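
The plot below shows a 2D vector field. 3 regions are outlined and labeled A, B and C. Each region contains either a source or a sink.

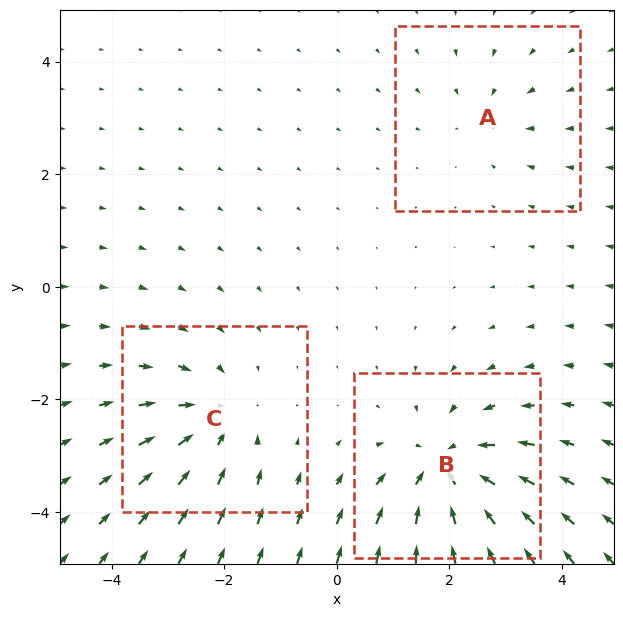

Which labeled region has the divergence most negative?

B

Divergence at each region's feature centre — A: about -2, B: about -4, C: about -3. Region B is most negative.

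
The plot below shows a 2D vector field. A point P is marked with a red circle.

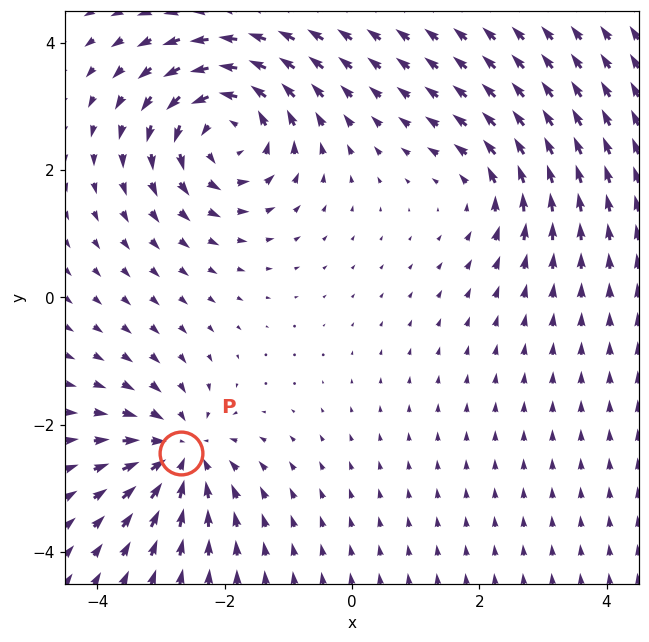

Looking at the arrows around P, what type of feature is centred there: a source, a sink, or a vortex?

sink

At P (-2.7, -2.4) the arrows converge inward. Divergence about -5, curl ≈0 — negative divergence with near-zero curl is a sink.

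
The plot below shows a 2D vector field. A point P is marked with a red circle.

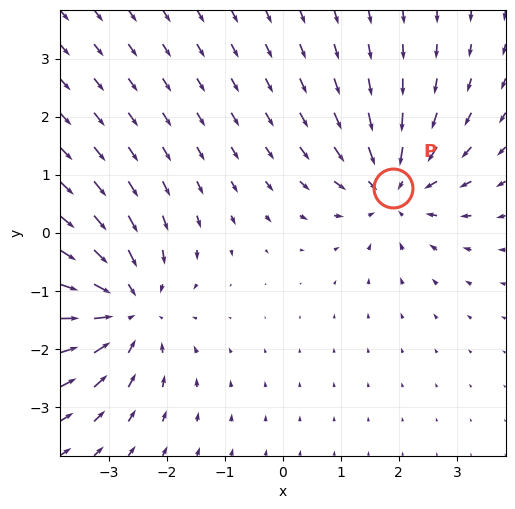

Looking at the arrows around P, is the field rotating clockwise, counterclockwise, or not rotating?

not rotating

Near P at (1.9, 0.8) the arrows show no circulation. The curl there is ≈0.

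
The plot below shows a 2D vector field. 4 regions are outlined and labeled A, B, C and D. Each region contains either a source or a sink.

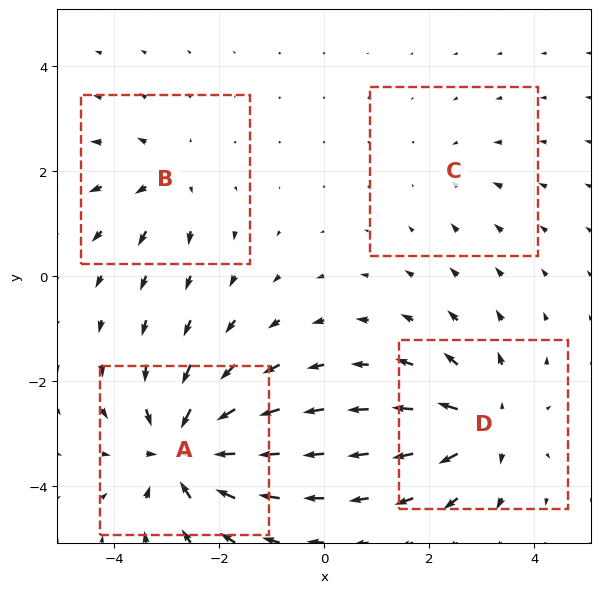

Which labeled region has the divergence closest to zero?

Divergence at each region's feature centre — A: about -8, B: about +4, C: about -2, D: about +6. Region C is closest to zero.

C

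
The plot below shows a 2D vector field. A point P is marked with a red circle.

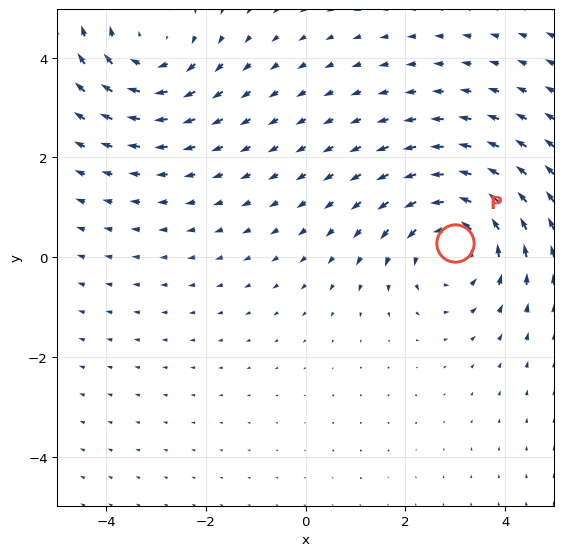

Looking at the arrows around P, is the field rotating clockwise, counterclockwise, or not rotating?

Near P at (3.0, 0.3) the arrows circulate counterclockwise. The curl (z-component) there is about +3; positive curl means counterclockwise rotation.

counterclockwise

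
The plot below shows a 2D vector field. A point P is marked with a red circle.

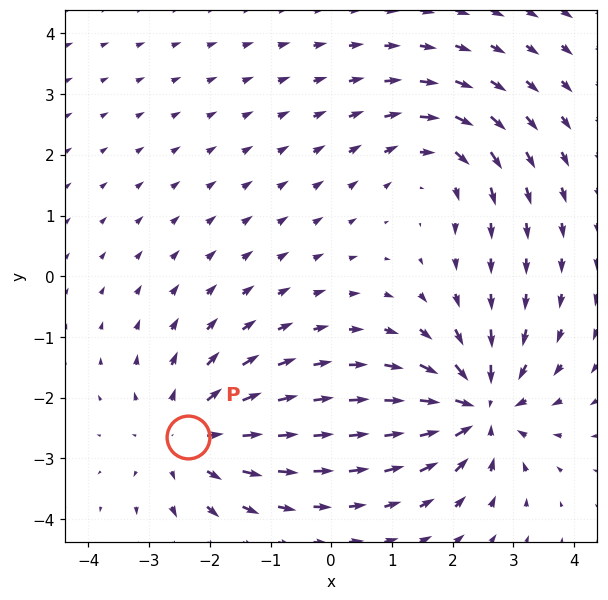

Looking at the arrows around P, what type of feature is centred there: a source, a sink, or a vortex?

source

At P (-2.4, -2.7) the arrows spread outward. Divergence about +4, curl ≈0 — positive divergence with near-zero curl is a source.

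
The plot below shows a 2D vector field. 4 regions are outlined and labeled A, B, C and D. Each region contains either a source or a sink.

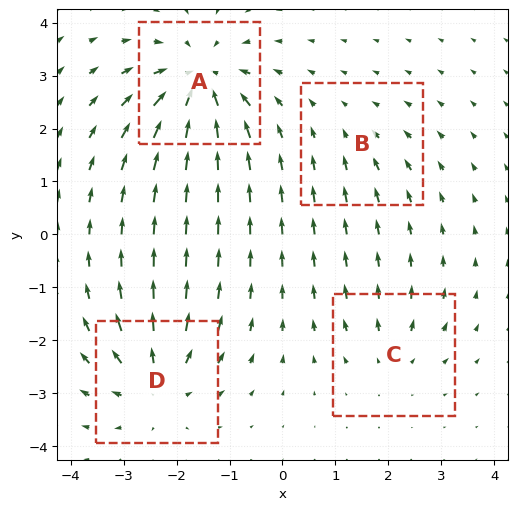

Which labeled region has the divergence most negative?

A

Divergence at each region's feature centre — A: about -8, B: about -2, C: about +3, D: about +6. Region A is most negative.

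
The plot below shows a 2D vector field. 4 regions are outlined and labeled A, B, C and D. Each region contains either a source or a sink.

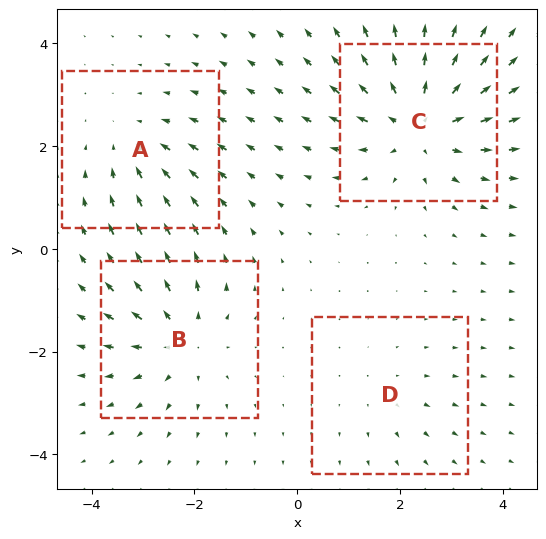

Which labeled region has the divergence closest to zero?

D

Divergence at each region's feature centre — A: about -3, B: about +4, C: about +6, D: about +2. Region D is closest to zero.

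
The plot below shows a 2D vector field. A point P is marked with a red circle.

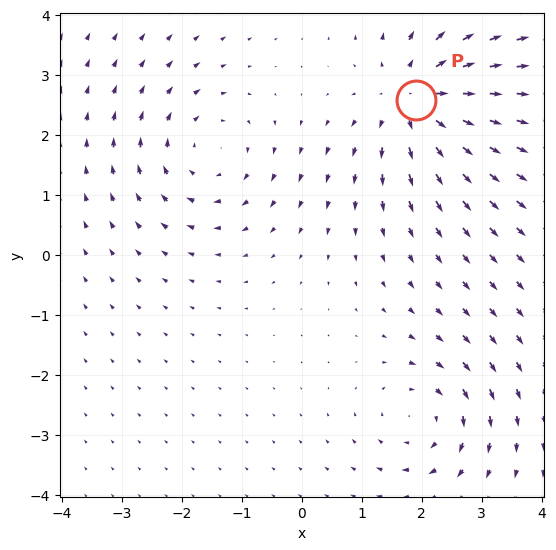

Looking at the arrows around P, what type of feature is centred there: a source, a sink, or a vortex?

source

At P (1.9, 2.6) the arrows spread outward. Divergence about +5, curl ≈0 — positive divergence with near-zero curl is a source.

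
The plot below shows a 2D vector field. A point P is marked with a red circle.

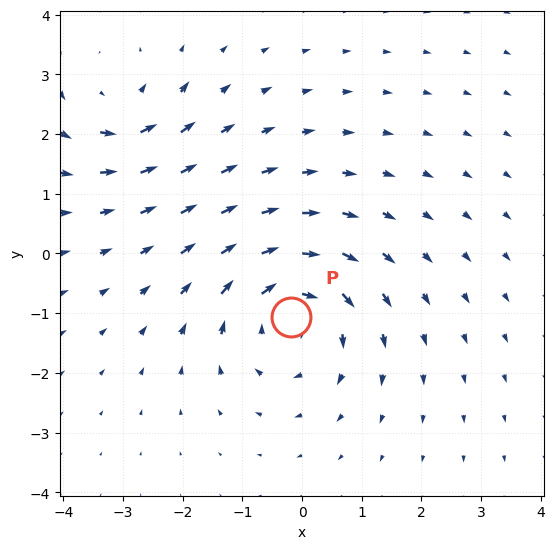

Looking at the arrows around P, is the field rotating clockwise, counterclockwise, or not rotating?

clockwise

Near P at (-0.2, -1.1) the arrows circulate clockwise. The curl (z-component) there is about -4; negative curl means clockwise rotation.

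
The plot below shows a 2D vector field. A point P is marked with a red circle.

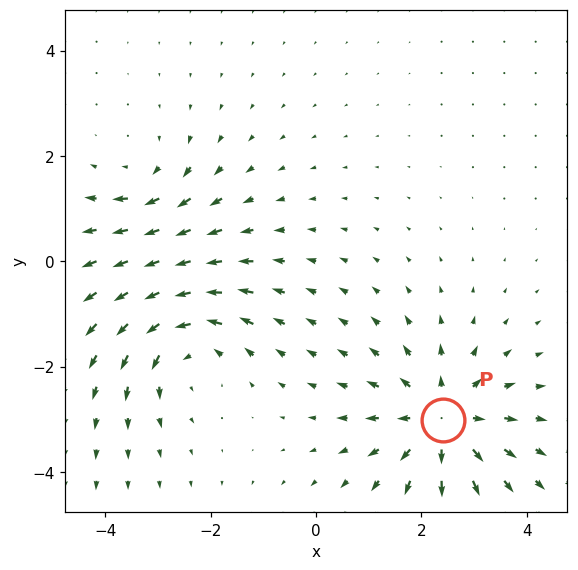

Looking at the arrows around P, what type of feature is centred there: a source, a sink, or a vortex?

At P (2.4, -3.0) the arrows spread outward. Divergence about +5, curl ≈0 — positive divergence with near-zero curl is a source.

source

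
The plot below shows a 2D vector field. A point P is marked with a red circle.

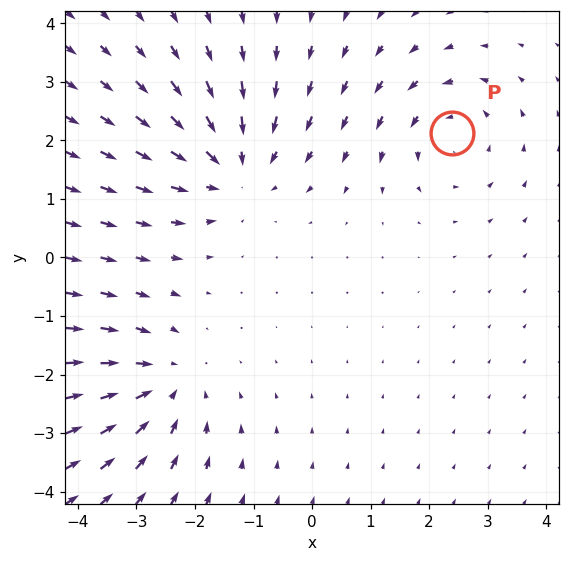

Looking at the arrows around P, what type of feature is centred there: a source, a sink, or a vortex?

vortex

At P (2.4, 2.1) the arrows circulate counterclockwise. Divergence ≈0, curl about +4 — near-zero divergence with nonzero curl is a vortex.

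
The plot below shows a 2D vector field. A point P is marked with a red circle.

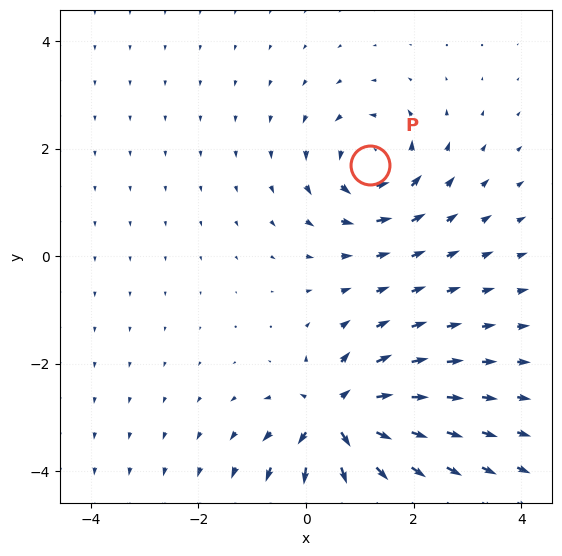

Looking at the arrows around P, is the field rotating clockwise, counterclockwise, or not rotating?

counterclockwise

Near P at (1.2, 1.7) the arrows circulate counterclockwise. The curl (z-component) there is about +4; positive curl means counterclockwise rotation.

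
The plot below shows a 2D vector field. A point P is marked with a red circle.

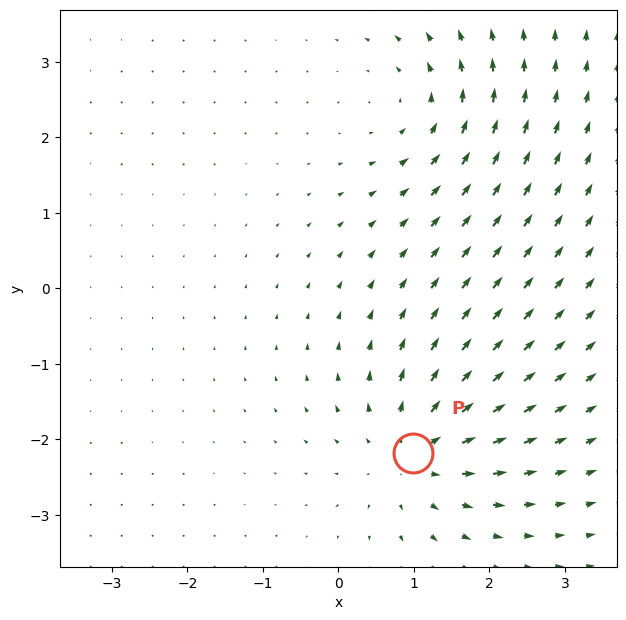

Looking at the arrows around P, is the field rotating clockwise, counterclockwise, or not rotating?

not rotating

Near P at (1.0, -2.2) the arrows show no circulation. The curl there is ≈0.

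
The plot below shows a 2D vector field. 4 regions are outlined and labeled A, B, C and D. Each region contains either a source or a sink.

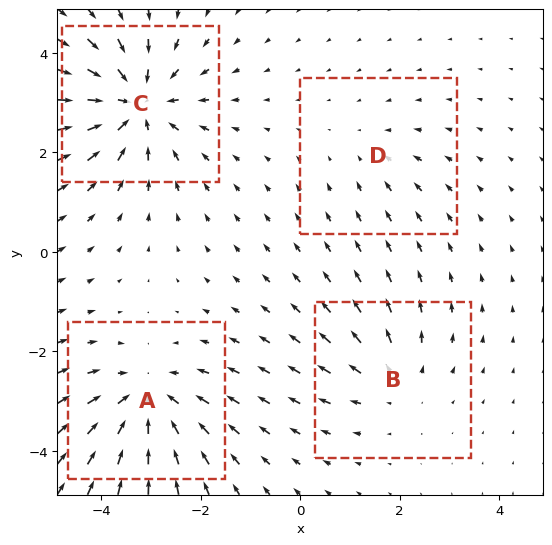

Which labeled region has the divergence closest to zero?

Divergence at each region's feature centre — A: about -5, B: about +3, C: about -6, D: about -2. Region D is closest to zero.

D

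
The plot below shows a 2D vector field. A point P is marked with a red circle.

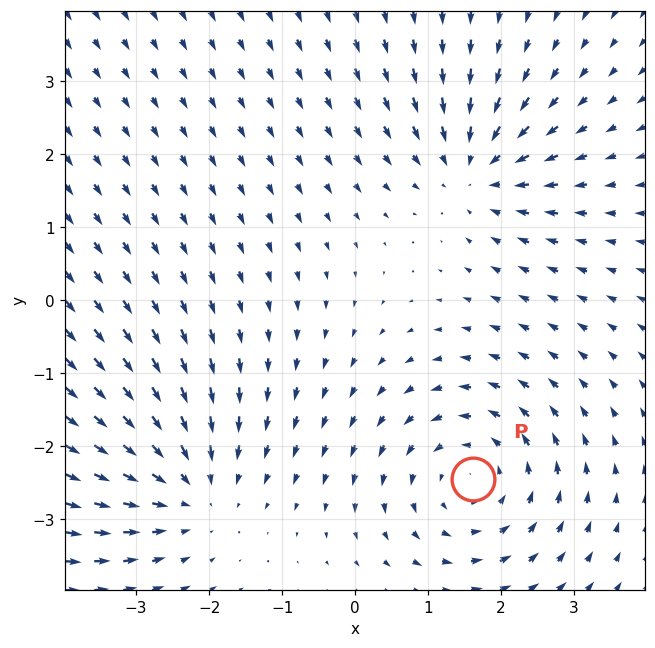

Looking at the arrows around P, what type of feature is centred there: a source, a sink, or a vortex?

At P (1.6, -2.4) the arrows circulate counterclockwise. Divergence ≈0, curl about +4 — near-zero divergence with nonzero curl is a vortex.

vortex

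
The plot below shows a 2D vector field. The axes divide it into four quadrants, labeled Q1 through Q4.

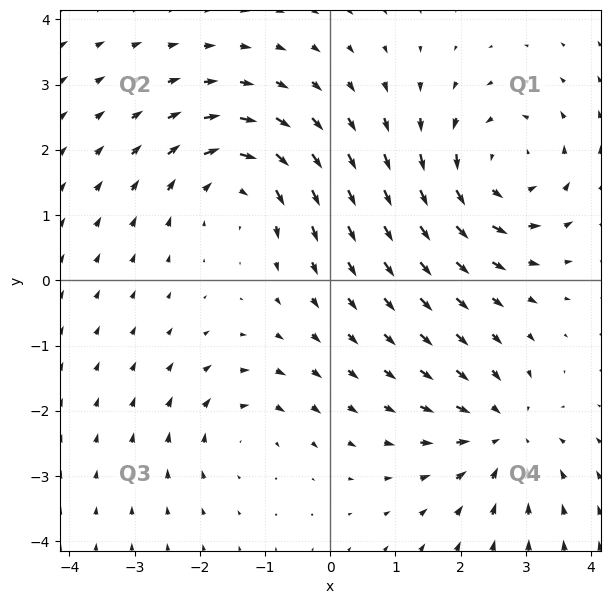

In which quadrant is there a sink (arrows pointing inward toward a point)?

Q4

The sink sits at approximately (2.6, -2.3), which lies in quadrant Q4. The divergence there is about -4, negative as expected for a sink.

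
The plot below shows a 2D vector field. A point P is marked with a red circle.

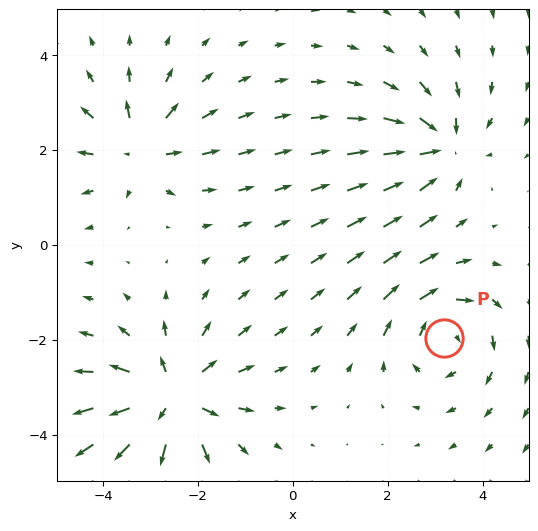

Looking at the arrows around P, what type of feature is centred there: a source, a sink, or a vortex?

vortex

At P (3.2, -2.0) the arrows circulate clockwise. Divergence ≈0, curl about -4 — near-zero divergence with nonzero curl is a vortex.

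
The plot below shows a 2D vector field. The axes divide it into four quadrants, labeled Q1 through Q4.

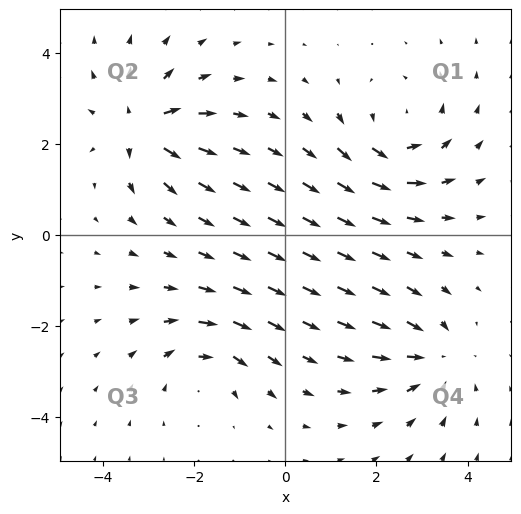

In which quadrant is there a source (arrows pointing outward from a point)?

Q2

The source sits at approximately (-3.1, 2.4), which lies in quadrant Q2. The divergence there is about +7, positive as expected for a source.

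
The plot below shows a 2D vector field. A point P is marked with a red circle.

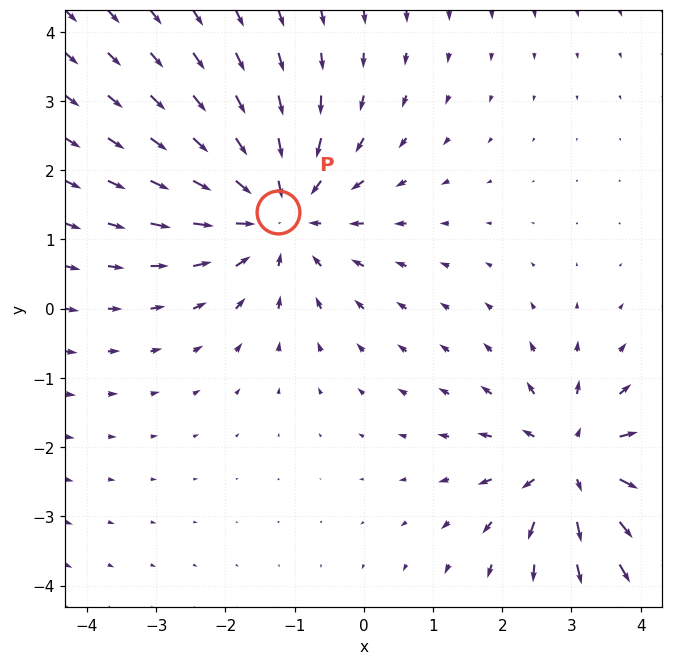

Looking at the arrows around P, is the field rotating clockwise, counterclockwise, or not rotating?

Near P at (-1.2, 1.4) the arrows show no circulation. The curl there is ≈0.

not rotating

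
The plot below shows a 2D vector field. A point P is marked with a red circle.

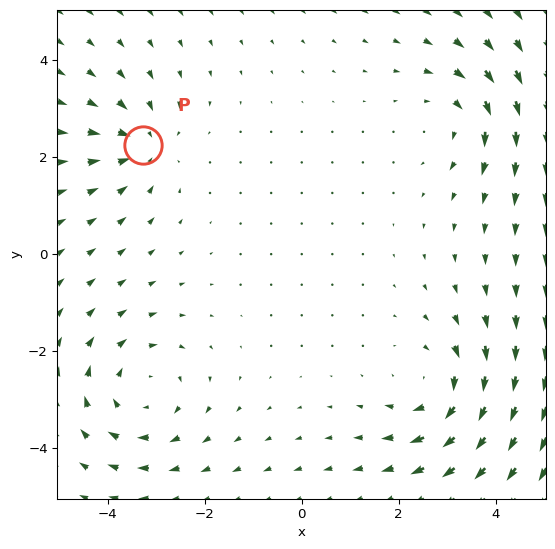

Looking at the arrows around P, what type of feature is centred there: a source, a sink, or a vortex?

At P (-3.3, 2.3) the arrows converge inward. Divergence about -4, curl ≈0 — negative divergence with near-zero curl is a sink.

sink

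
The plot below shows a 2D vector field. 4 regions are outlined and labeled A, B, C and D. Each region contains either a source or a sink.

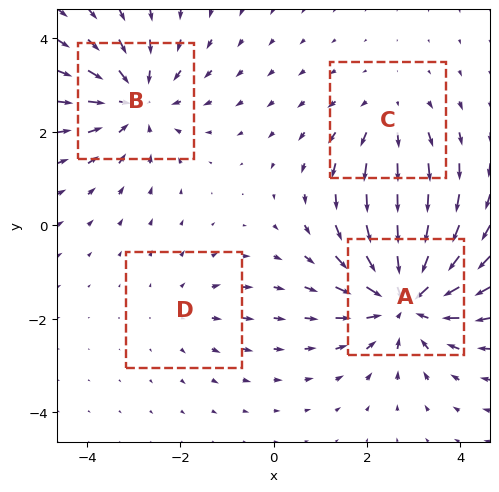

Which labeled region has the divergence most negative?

Divergence at each region's feature centre — A: about -6, B: about -4, C: about +3, D: about +2. Region A is most negative.

A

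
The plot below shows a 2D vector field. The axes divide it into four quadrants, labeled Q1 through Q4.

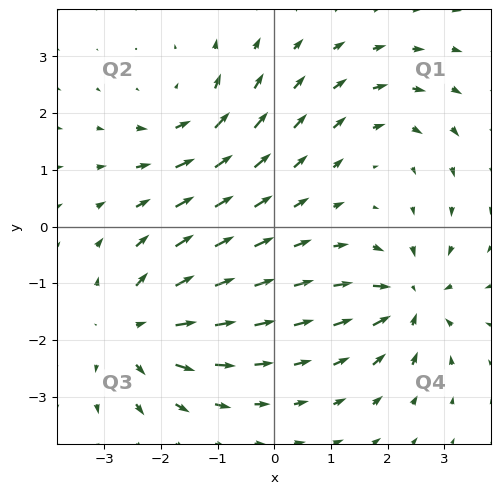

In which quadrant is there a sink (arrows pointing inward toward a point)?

The sink sits at approximately (2.4, -1.3), which lies in quadrant Q4. The divergence there is about -6, negative as expected for a sink.

Q4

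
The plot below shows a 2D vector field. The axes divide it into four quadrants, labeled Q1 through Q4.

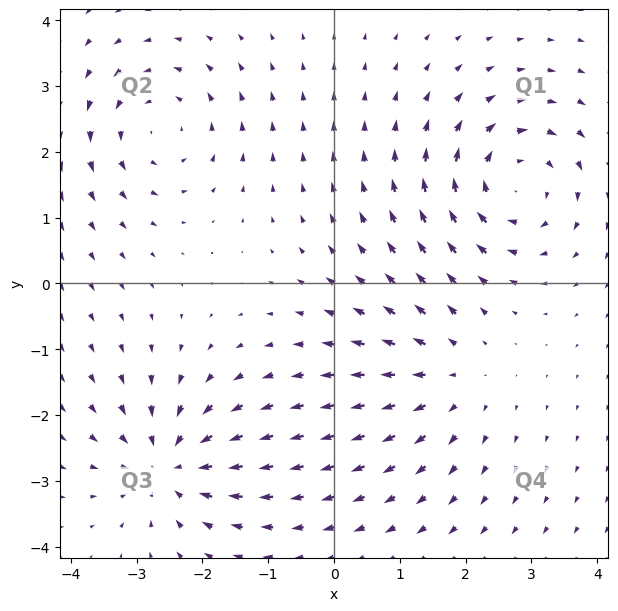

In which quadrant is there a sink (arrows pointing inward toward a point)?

Q3

The sink sits at approximately (-2.5, -2.8), which lies in quadrant Q3. The divergence there is about -6, negative as expected for a sink.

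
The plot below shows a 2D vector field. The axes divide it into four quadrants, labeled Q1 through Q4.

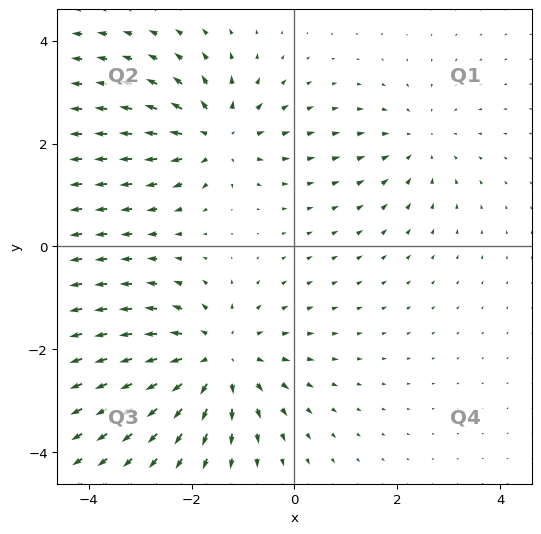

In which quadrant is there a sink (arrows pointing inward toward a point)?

Q1

The sink sits at approximately (2.4, 2.0), which lies in quadrant Q1. The divergence there is about -2, negative as expected for a sink.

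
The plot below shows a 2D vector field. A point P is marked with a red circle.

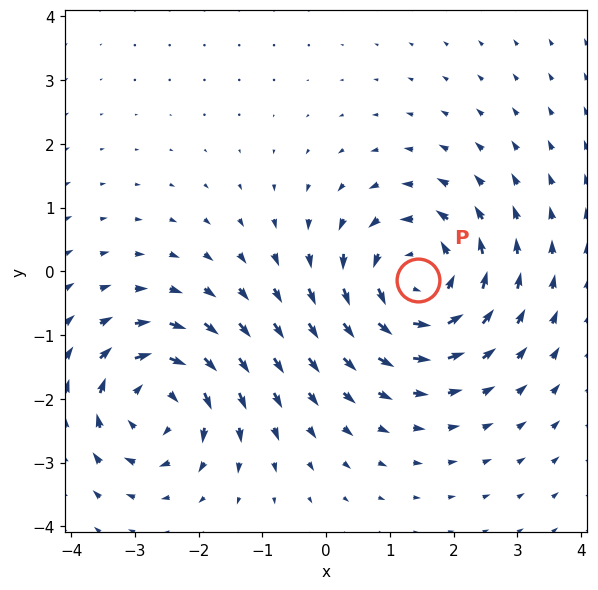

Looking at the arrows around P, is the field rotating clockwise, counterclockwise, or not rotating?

Near P at (1.4, -0.1) the arrows circulate counterclockwise. The curl (z-component) there is about +4; positive curl means counterclockwise rotation.

counterclockwise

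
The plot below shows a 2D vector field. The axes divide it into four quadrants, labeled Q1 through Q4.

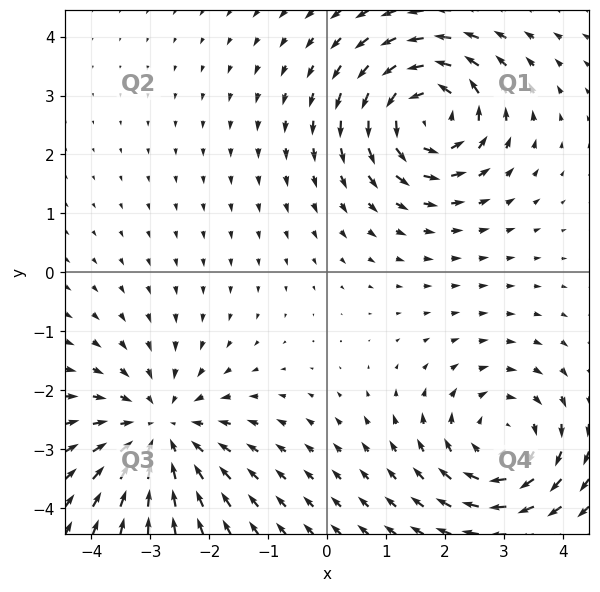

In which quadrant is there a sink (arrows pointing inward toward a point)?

Q3

The sink sits at approximately (-2.8, -2.7), which lies in quadrant Q3. The divergence there is about -4, negative as expected for a sink.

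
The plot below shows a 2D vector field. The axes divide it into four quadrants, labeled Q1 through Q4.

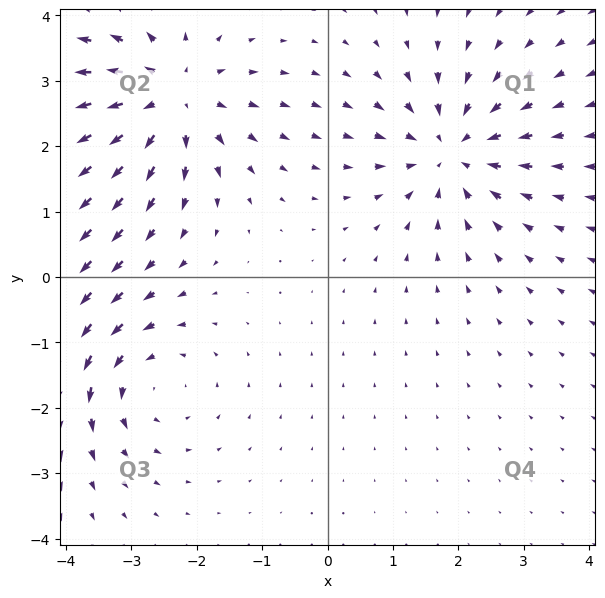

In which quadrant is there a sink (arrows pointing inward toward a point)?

The sink sits at approximately (1.9, 1.9), which lies in quadrant Q1. The divergence there is about -5, negative as expected for a sink.

Q1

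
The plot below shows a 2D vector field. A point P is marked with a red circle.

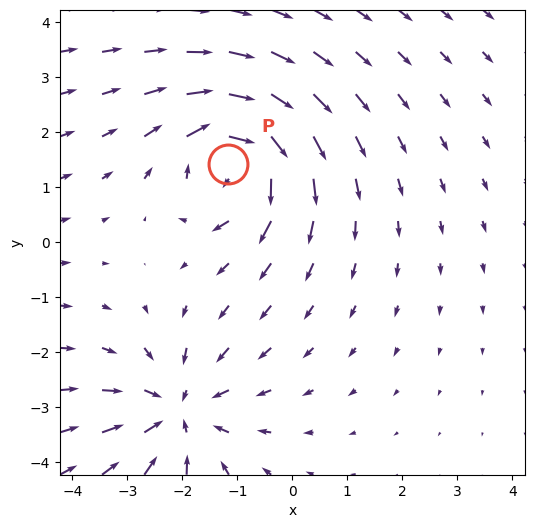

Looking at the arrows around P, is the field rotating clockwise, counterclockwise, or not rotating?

Near P at (-1.2, 1.4) the arrows circulate clockwise. The curl (z-component) there is about -4; negative curl means clockwise rotation.

clockwise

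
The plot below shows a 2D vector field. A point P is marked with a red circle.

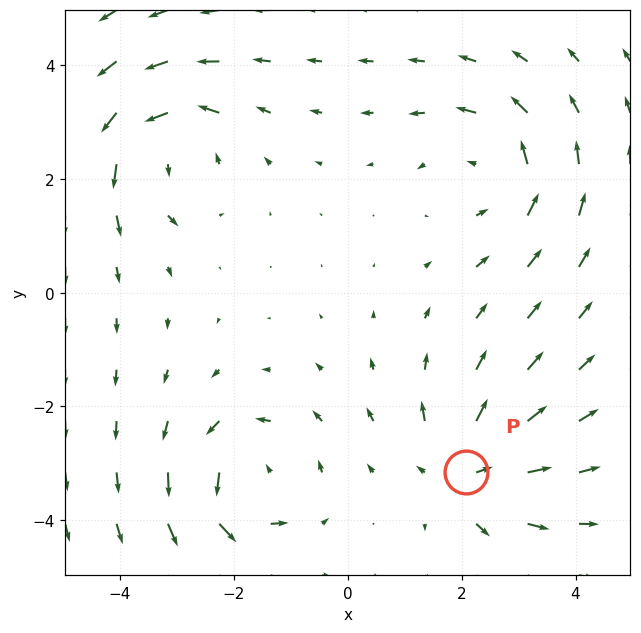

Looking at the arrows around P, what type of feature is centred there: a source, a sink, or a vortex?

source

At P (2.1, -3.1) the arrows spread outward. Divergence about +6, curl ≈0 — positive divergence with near-zero curl is a source.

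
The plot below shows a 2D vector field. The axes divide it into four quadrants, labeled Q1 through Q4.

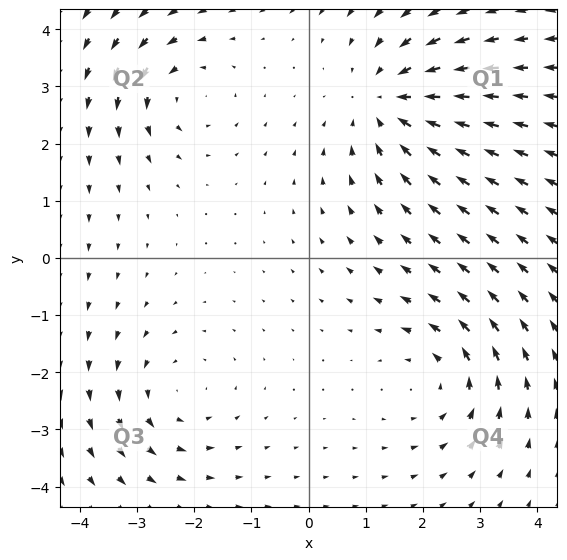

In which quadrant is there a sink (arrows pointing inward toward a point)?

The sink sits at approximately (1.4, 2.7), which lies in quadrant Q1. The divergence there is about -4, negative as expected for a sink.

Q1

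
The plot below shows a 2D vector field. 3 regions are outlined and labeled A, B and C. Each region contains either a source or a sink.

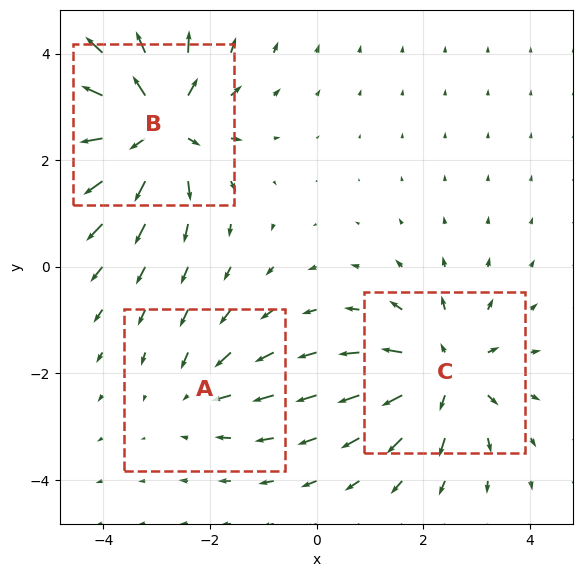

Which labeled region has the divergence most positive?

Divergence at each region's feature centre — A: about -2, B: about +5, C: about +4. Region B is most positive.

B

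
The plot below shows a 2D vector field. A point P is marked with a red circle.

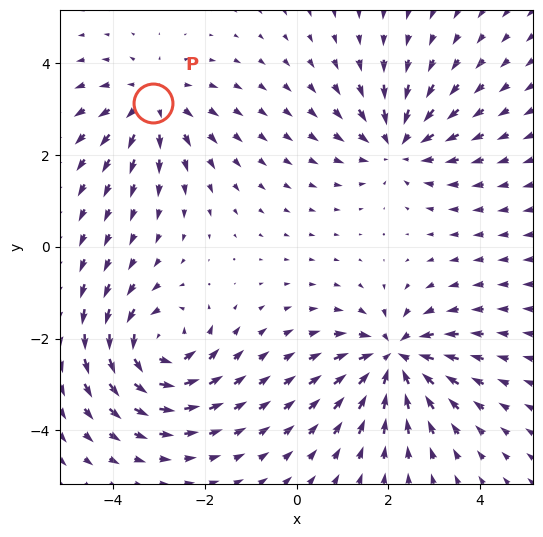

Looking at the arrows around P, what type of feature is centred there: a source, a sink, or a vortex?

At P (-3.1, 3.1) the arrows spread outward. Divergence about +4, curl ≈0 — positive divergence with near-zero curl is a source.

source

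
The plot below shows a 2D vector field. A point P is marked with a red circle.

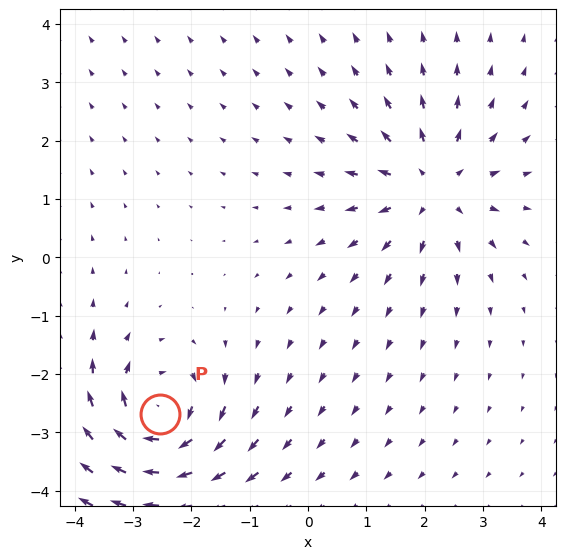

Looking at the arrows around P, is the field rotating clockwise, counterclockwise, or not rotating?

clockwise

Near P at (-2.5, -2.7) the arrows circulate clockwise. The curl (z-component) there is about -4; negative curl means clockwise rotation.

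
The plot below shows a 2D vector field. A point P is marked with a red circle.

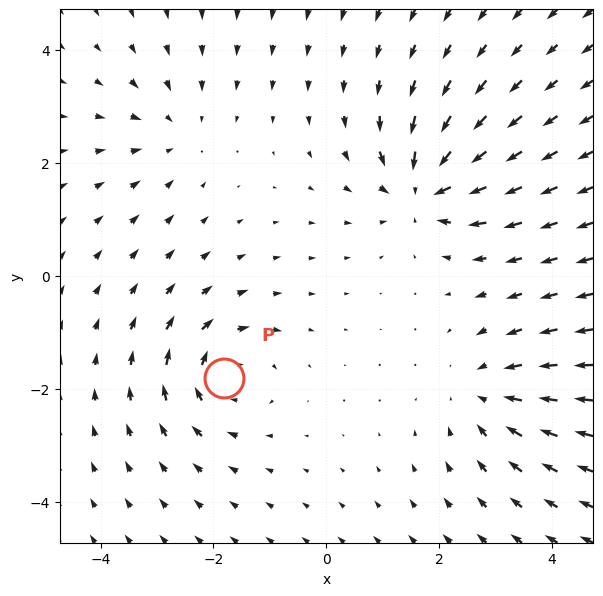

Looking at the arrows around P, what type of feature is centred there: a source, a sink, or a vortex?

At P (-1.8, -1.8) the arrows circulate clockwise. Divergence ≈0, curl about -5 — near-zero divergence with nonzero curl is a vortex.

vortex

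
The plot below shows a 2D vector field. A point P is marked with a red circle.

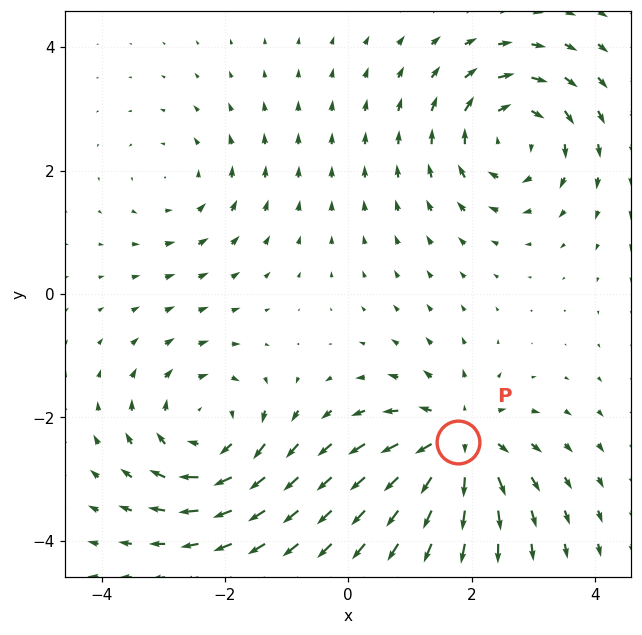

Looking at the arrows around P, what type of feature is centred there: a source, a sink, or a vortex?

At P (1.8, -2.4) the arrows spread outward. Divergence about +6, curl ≈0 — positive divergence with near-zero curl is a source.

source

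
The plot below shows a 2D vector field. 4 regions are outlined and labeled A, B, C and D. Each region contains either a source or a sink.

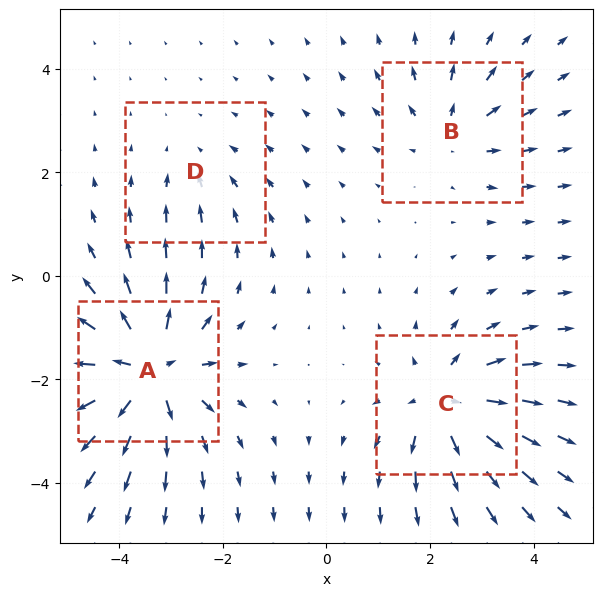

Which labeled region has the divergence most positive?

Divergence at each region's feature centre — A: about +7, B: about +4, C: about +5, D: about -2. Region A is most positive.

A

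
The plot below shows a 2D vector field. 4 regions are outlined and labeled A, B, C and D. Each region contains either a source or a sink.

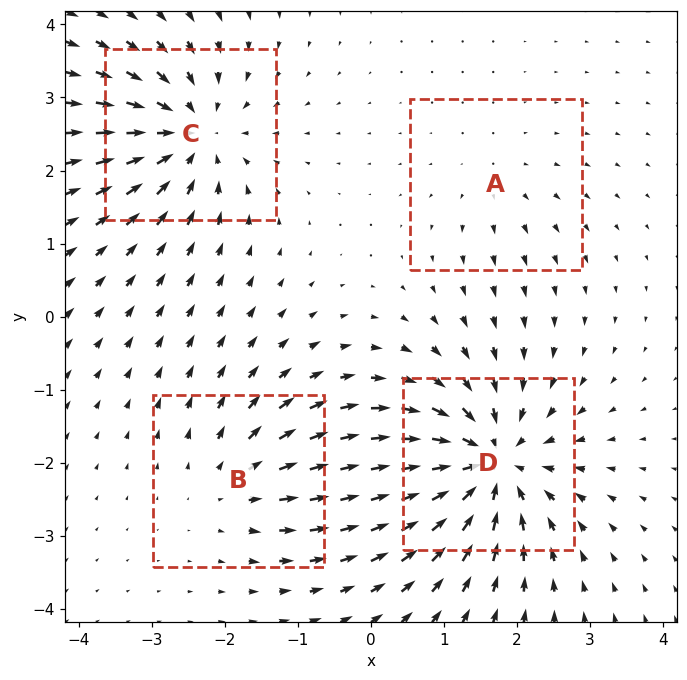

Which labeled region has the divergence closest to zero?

Divergence at each region's feature centre — A: about +2, B: about +4, C: about -6, D: about -7. Region A is closest to zero.

A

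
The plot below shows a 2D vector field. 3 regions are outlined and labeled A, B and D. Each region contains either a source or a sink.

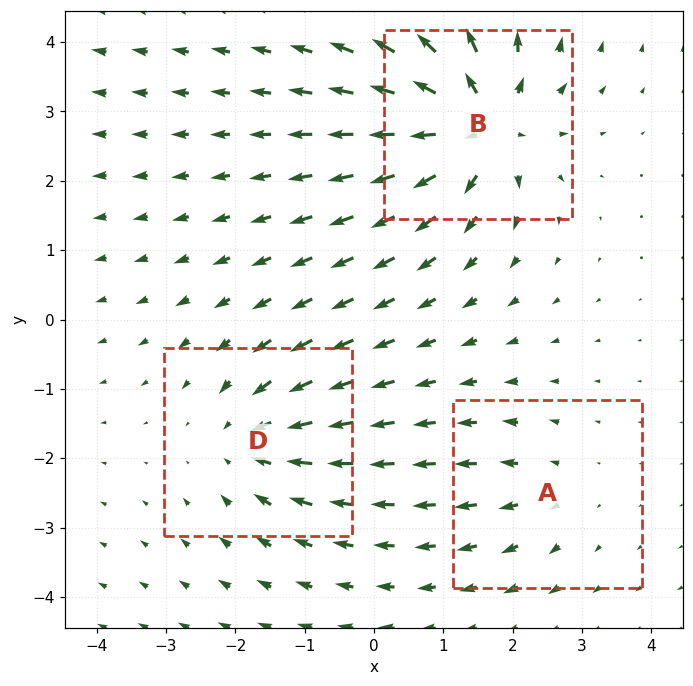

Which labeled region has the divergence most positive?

B

Divergence at each region's feature centre — A: about +2, B: about +6, D: about -4. Region B is most positive.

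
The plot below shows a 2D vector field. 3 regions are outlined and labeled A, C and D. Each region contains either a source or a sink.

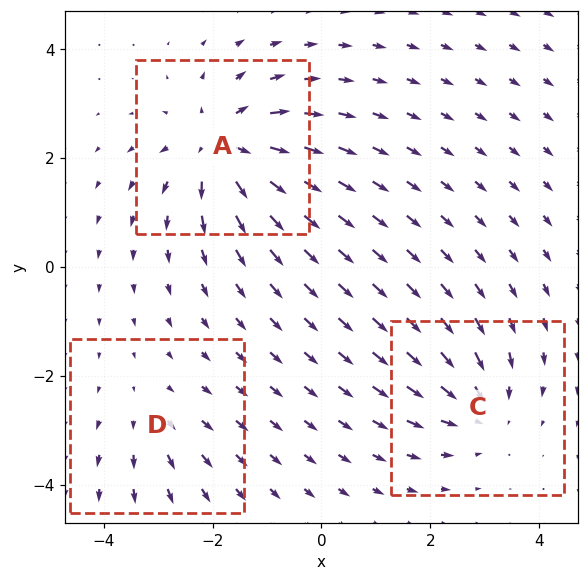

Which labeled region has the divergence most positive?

Divergence at each region's feature centre — A: about +5, C: about -4, D: about +2. Region A is most positive.

A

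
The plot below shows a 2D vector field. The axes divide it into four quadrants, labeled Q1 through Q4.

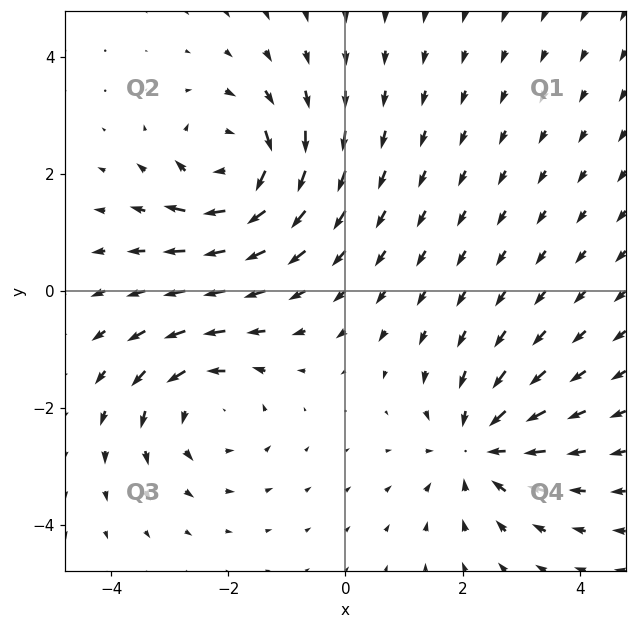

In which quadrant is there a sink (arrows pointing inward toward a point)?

Q4

The sink sits at approximately (2.3, -2.7), which lies in quadrant Q4. The divergence there is about -4, negative as expected for a sink.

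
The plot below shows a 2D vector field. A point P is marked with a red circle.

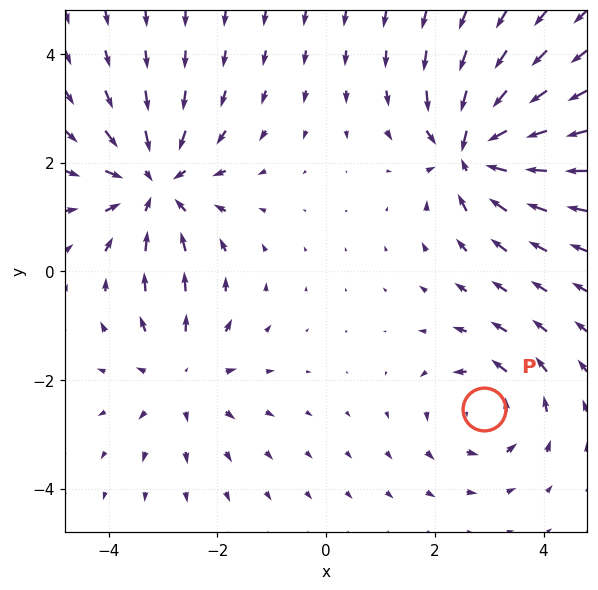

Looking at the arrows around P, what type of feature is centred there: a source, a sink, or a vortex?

vortex

At P (2.9, -2.5) the arrows circulate counterclockwise. Divergence ≈0, curl about +4 — near-zero divergence with nonzero curl is a vortex.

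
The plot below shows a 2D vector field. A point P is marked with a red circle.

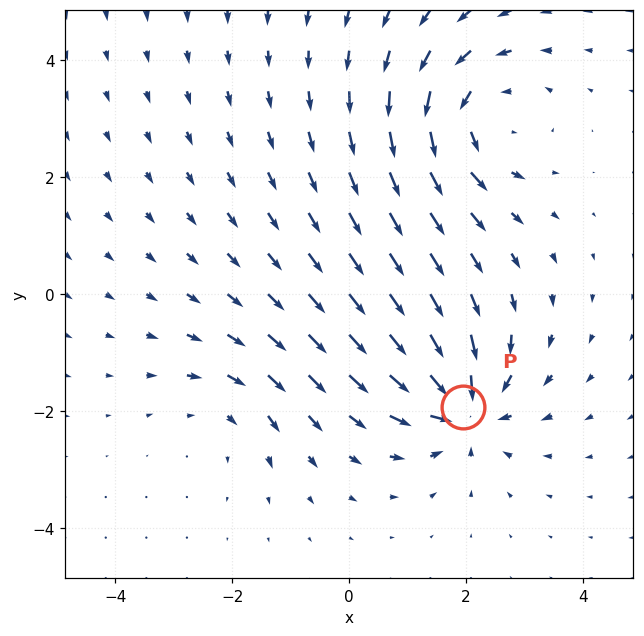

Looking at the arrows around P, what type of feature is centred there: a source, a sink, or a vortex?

At P (1.9, -1.9) the arrows converge inward. Divergence about -6, curl ≈0 — negative divergence with near-zero curl is a sink.

sink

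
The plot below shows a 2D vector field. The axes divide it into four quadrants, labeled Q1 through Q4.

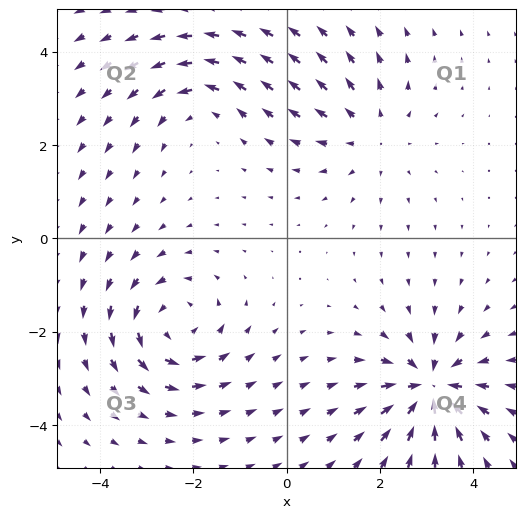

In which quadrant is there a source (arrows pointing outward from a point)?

Q1

The source sits at approximately (1.8, 2.2), which lies in quadrant Q1. The divergence there is about +2, positive as expected for a source.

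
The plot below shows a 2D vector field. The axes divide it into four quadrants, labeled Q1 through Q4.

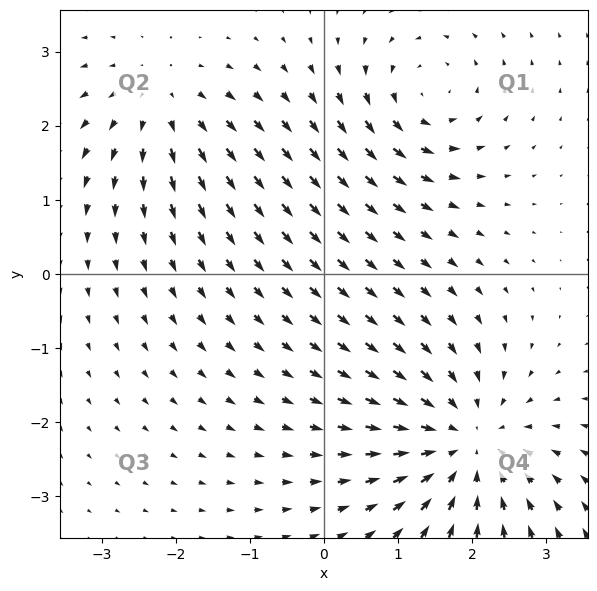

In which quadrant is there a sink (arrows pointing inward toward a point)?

Q4

The sink sits at approximately (1.9, -2.3), which lies in quadrant Q4. The divergence there is about -5, negative as expected for a sink.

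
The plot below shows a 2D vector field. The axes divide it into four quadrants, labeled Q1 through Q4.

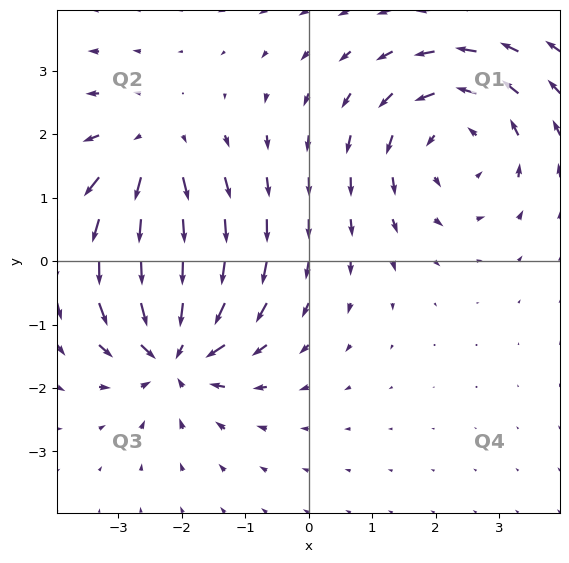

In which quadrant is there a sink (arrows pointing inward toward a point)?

Q3

The sink sits at approximately (-2.1, -1.4), which lies in quadrant Q3. The divergence there is about -4, negative as expected for a sink.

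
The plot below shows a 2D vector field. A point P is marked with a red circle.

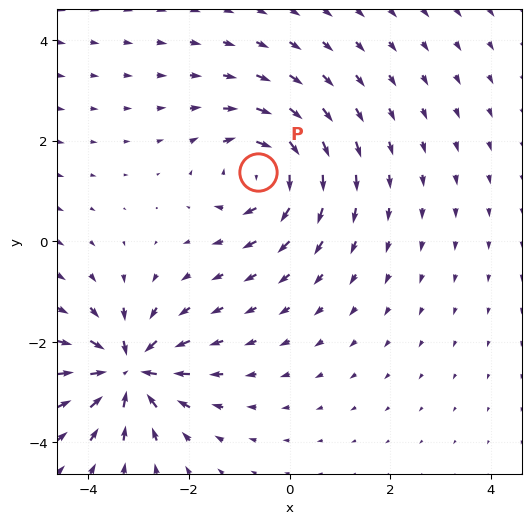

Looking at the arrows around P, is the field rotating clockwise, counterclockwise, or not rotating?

Near P at (-0.6, 1.4) the arrows circulate clockwise. The curl (z-component) there is about -5; negative curl means clockwise rotation.

clockwise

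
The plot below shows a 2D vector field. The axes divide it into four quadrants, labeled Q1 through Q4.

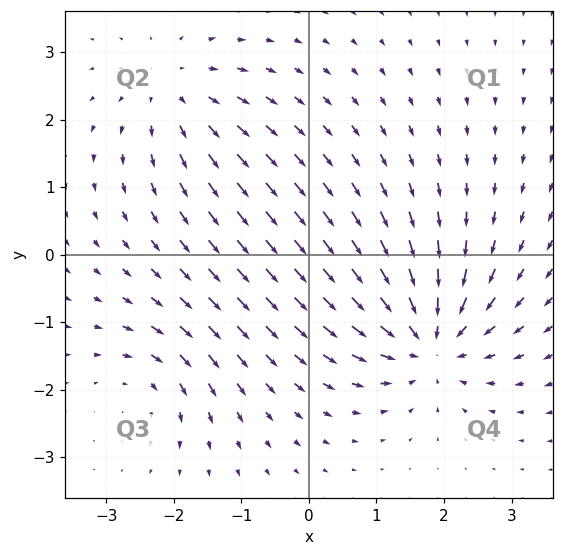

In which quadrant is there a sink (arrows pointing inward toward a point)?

The sink sits at approximately (1.8, -1.3), which lies in quadrant Q4. The divergence there is about -6, negative as expected for a sink.

Q4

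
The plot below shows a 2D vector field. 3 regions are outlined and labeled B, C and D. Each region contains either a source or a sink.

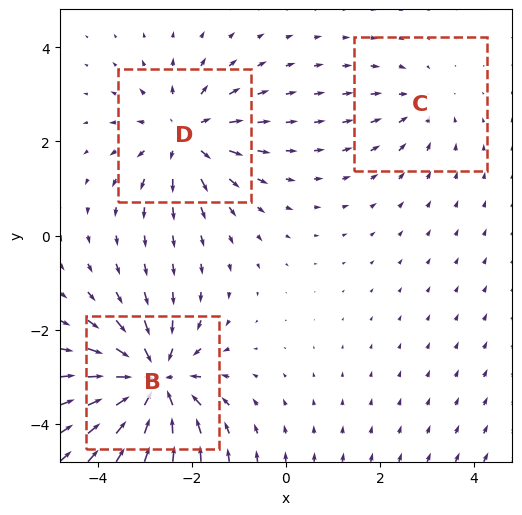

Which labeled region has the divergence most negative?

B

Divergence at each region's feature centre — B: about -5, C: about -2, D: about +4. Region B is most negative.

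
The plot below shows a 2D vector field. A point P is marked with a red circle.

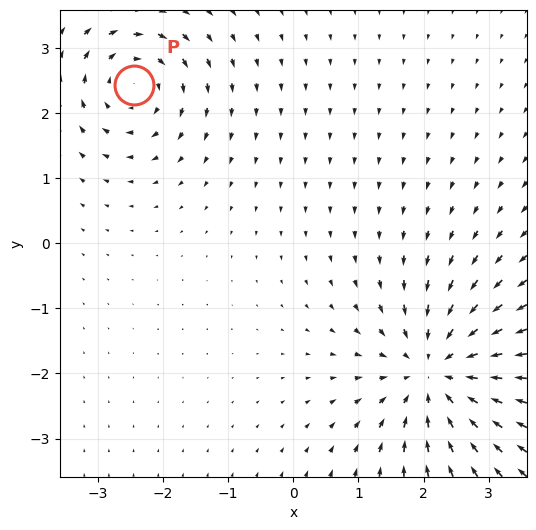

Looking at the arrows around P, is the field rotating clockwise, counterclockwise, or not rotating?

Near P at (-2.4, 2.4) the arrows circulate clockwise. The curl (z-component) there is about -3; negative curl means clockwise rotation.

clockwise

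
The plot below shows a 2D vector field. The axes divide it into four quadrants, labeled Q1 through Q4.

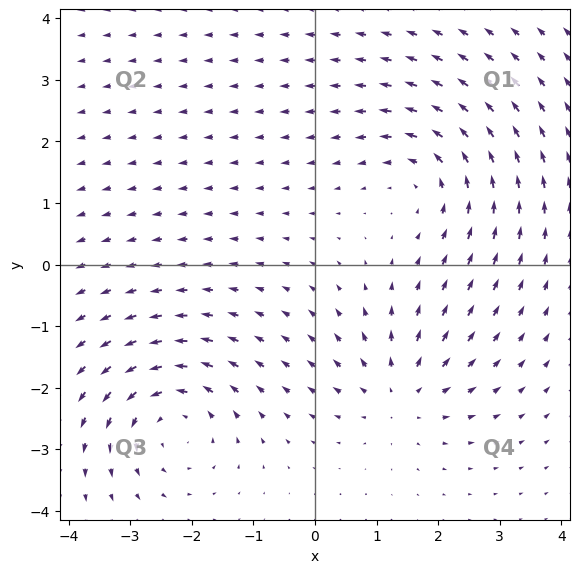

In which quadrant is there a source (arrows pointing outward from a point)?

The source sits at approximately (1.4, -2.1), which lies in quadrant Q4. The divergence there is about +4, positive as expected for a source.

Q4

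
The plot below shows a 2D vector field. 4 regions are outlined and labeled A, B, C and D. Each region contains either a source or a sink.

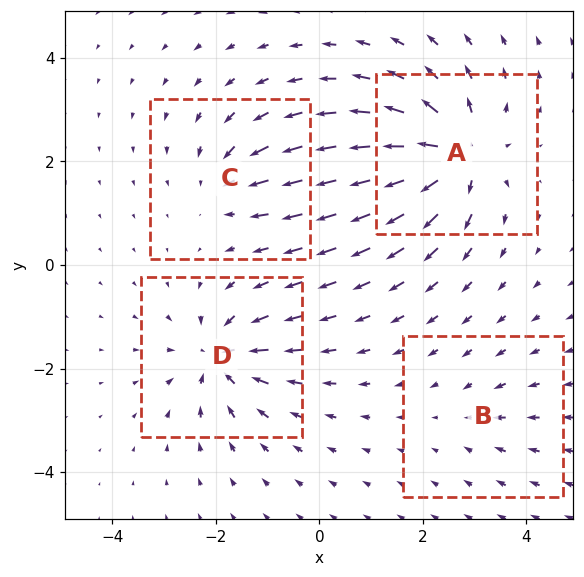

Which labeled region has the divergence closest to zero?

Divergence at each region's feature centre — A: about +8, B: about -2, C: about -4, D: about -6. Region B is closest to zero.

B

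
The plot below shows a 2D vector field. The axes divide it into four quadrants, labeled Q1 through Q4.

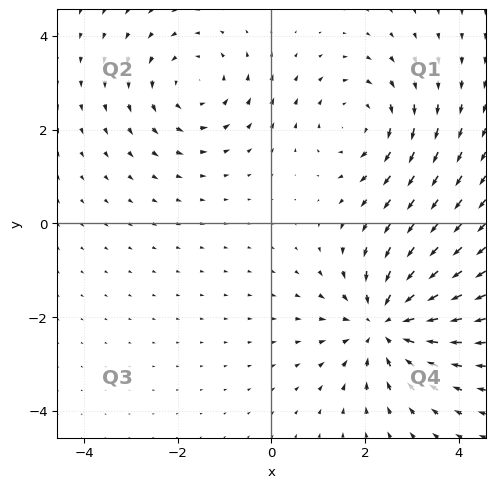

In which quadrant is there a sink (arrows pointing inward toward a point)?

The sink sits at approximately (2.4, -2.1), which lies in quadrant Q4. The divergence there is about -4, negative as expected for a sink.

Q4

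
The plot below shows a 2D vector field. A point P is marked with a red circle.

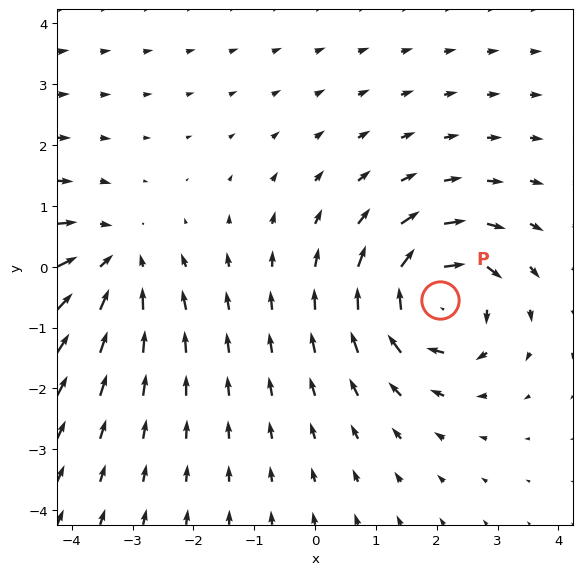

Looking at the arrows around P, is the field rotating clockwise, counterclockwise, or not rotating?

Near P at (2.1, -0.6) the arrows circulate clockwise. The curl (z-component) there is about -4; negative curl means clockwise rotation.

clockwise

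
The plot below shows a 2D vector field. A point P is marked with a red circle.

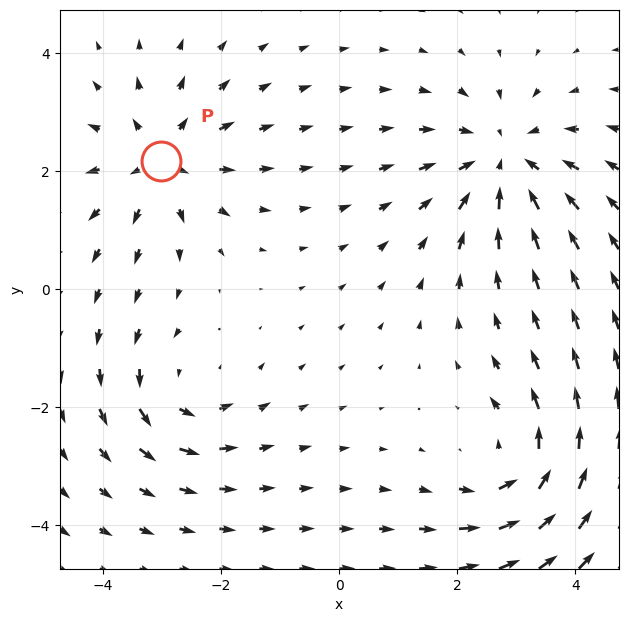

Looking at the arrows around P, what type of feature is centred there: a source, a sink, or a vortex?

At P (-3.0, 2.2) the arrows spread outward. Divergence about +4, curl ≈0 — positive divergence with near-zero curl is a source.

source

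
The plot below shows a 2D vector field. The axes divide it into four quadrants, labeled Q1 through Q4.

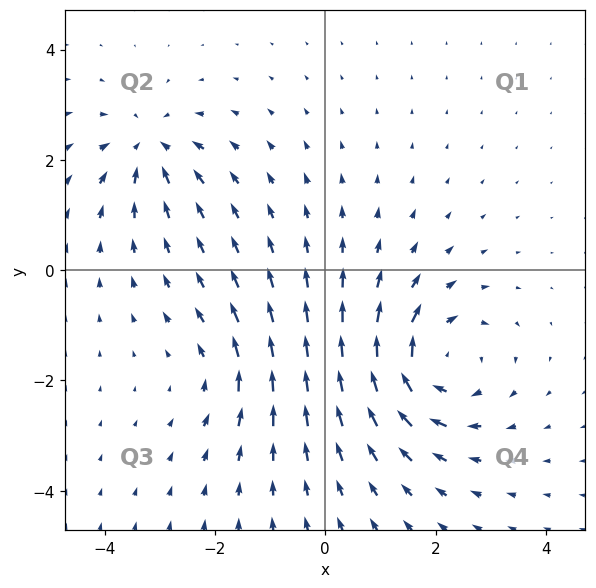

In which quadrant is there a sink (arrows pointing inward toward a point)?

The sink sits at approximately (-3.2, 2.2), which lies in quadrant Q2. The divergence there is about -4, negative as expected for a sink.

Q2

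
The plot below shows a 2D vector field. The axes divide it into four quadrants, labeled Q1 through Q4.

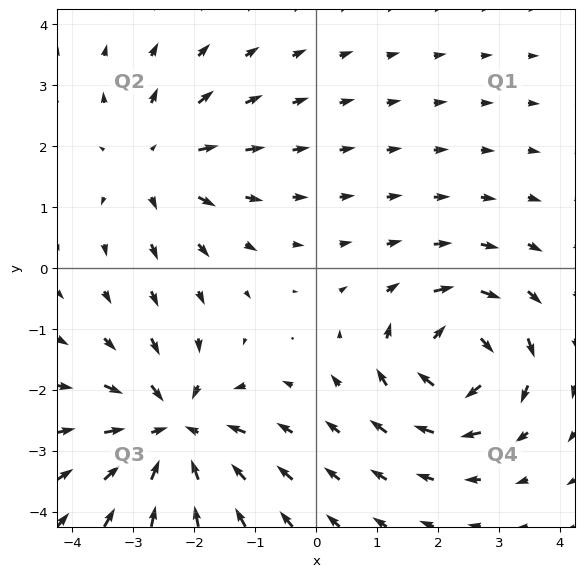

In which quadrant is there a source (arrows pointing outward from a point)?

The source sits at approximately (-2.6, 1.7), which lies in quadrant Q2. The divergence there is about +2, positive as expected for a source.

Q2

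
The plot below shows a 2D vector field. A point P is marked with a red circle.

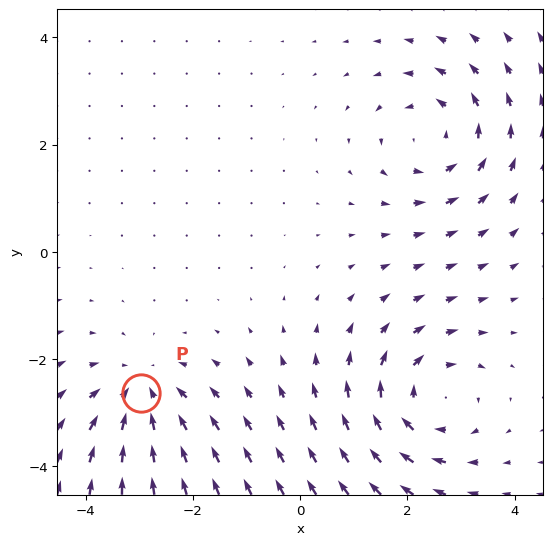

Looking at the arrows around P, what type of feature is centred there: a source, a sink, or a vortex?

At P (-3.0, -2.6) the arrows converge inward. Divergence about -4, curl ≈0 — negative divergence with near-zero curl is a sink.

sink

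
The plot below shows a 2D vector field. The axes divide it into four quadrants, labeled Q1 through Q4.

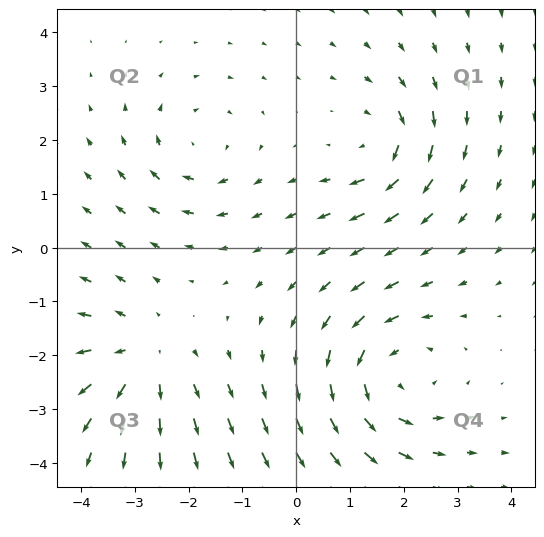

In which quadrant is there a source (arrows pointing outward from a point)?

Q3

The source sits at approximately (-2.9, -2.1), which lies in quadrant Q3. The divergence there is about +4, positive as expected for a source.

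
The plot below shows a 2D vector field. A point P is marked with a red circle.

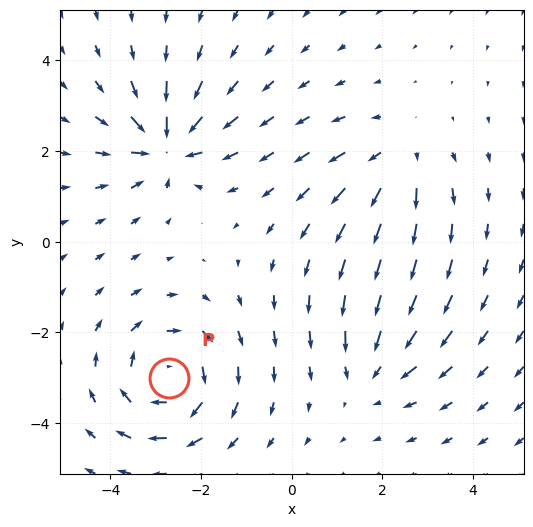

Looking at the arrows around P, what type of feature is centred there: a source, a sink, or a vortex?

vortex

At P (-2.7, -3.0) the arrows circulate clockwise. Divergence ≈0, curl about -4 — near-zero divergence with nonzero curl is a vortex.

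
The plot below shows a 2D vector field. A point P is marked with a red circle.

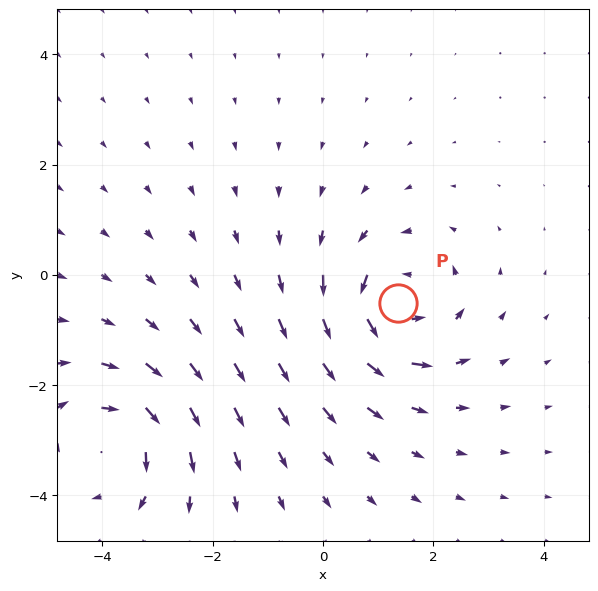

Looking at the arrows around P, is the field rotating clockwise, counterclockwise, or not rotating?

Near P at (1.4, -0.5) the arrows circulate counterclockwise. The curl (z-component) there is about +5; positive curl means counterclockwise rotation.

counterclockwise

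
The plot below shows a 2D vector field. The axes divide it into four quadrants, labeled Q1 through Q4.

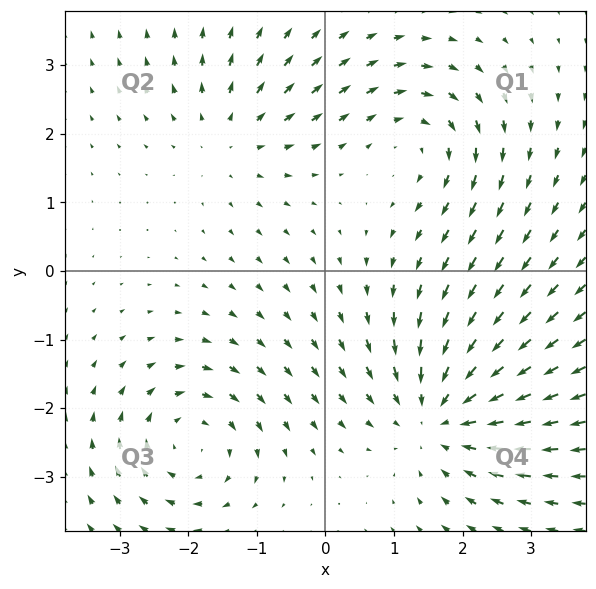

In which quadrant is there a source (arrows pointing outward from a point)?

The source sits at approximately (-1.4, 2.0), which lies in quadrant Q2. The divergence there is about +2, positive as expected for a source.

Q2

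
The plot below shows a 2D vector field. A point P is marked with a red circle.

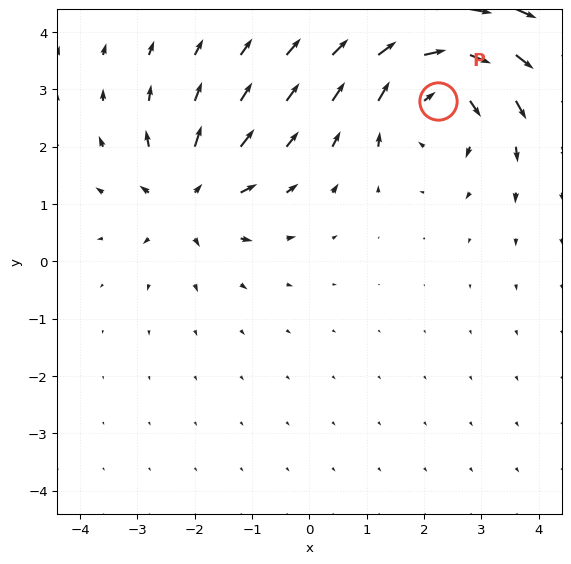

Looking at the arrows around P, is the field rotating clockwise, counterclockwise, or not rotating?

clockwise

Near P at (2.2, 2.8) the arrows circulate clockwise. The curl (z-component) there is about -4; negative curl means clockwise rotation.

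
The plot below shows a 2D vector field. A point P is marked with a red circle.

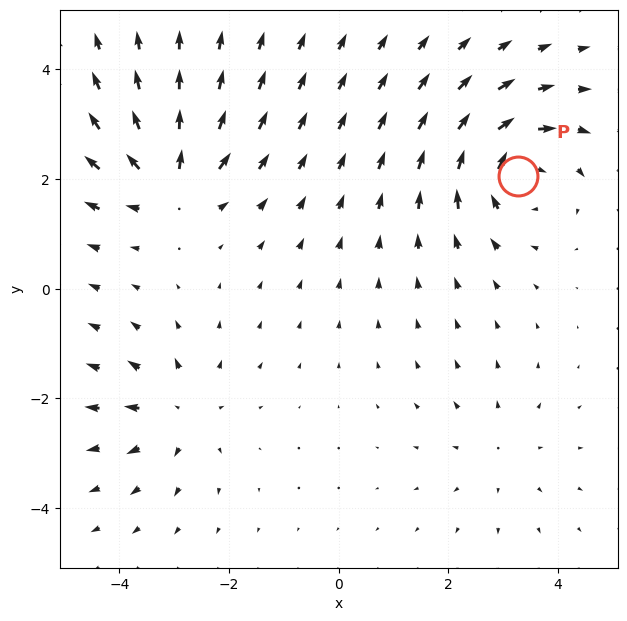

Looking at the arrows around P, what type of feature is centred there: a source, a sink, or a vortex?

vortex

At P (3.3, 2.1) the arrows circulate clockwise. Divergence ≈0, curl about -6 — near-zero divergence with nonzero curl is a vortex.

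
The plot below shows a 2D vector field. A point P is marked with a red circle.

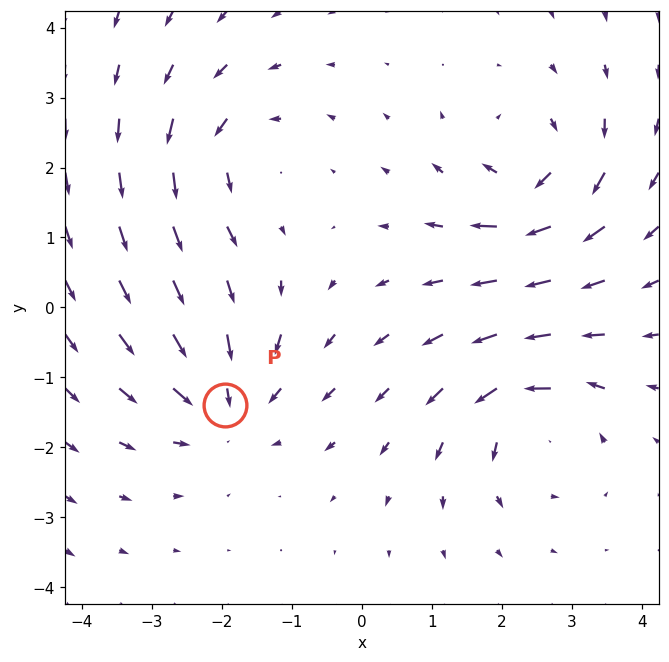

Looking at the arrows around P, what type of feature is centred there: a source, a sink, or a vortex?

At P (-2.0, -1.4) the arrows converge inward. Divergence about -4, curl ≈0 — negative divergence with near-zero curl is a sink.

sink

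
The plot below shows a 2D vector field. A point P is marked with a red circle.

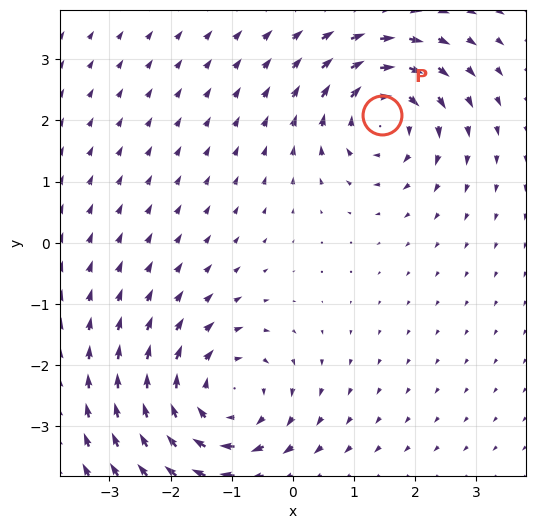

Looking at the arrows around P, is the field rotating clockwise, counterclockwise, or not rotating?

Near P at (1.5, 2.1) the arrows circulate clockwise. The curl (z-component) there is about -5; negative curl means clockwise rotation.

clockwise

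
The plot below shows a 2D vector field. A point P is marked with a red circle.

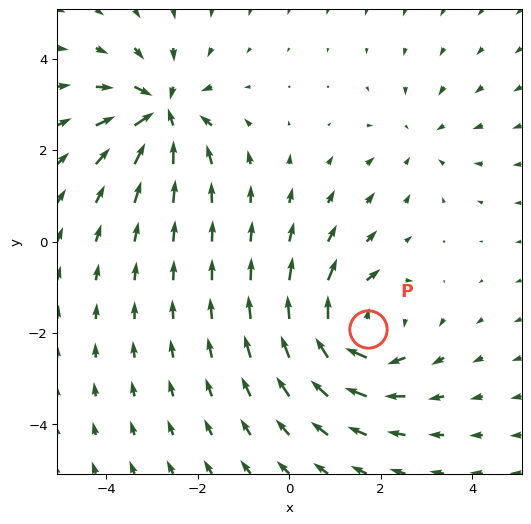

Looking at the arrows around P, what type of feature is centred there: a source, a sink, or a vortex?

At P (1.7, -1.9) the arrows circulate clockwise. Divergence ≈0, curl about -5 — near-zero divergence with nonzero curl is a vortex.

vortex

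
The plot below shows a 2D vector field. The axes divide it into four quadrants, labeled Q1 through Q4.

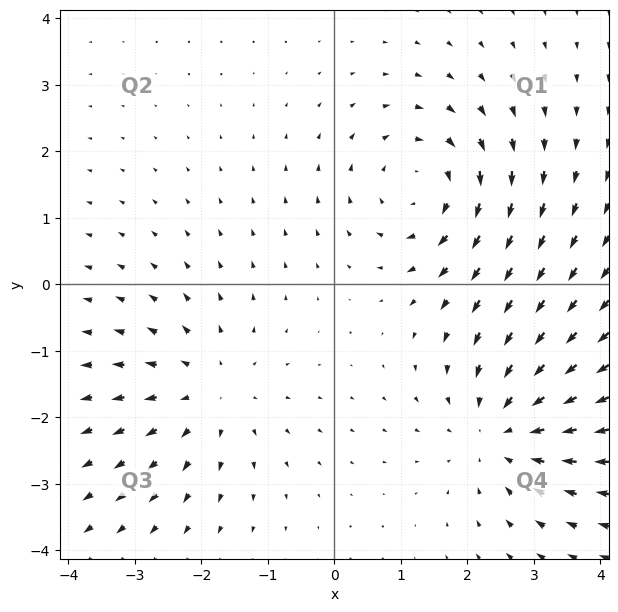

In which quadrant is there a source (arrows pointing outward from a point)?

Q3

The source sits at approximately (-1.9, -1.6), which lies in quadrant Q3. The divergence there is about +3, positive as expected for a source.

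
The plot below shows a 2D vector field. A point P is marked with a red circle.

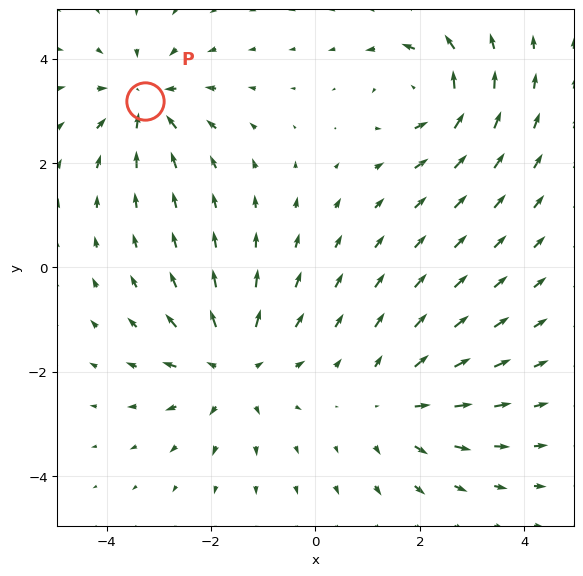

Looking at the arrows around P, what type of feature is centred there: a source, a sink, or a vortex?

sink

At P (-3.3, 3.2) the arrows converge inward. Divergence about -5, curl ≈0 — negative divergence with near-zero curl is a sink.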